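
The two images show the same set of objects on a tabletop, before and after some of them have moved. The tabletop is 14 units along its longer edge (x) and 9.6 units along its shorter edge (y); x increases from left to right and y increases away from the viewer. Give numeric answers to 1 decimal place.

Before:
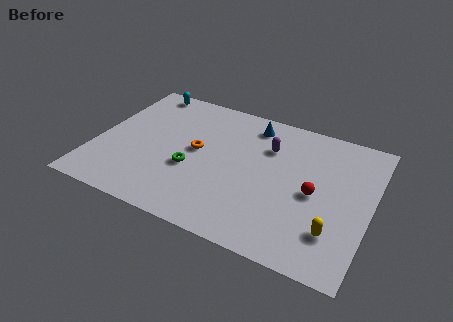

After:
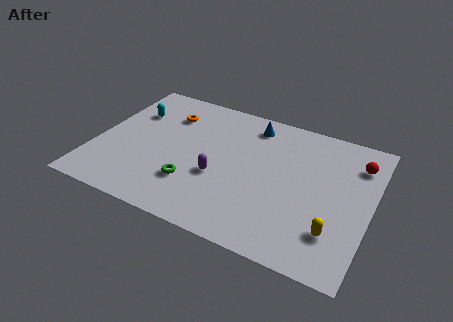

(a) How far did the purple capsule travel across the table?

3.8

The purple capsule moved from about (8.6, 6.8) to (6.4, 3.7), a distance of √(2.2² + 3.1²) ≈ 3.8.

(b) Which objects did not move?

the blue cone and the yellow capsule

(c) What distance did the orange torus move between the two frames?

2.8

From (5.1, 5.1) to (3.3, 7.2), the orange torus covered √(1.8² + 2.1²) ≈ 2.8 units.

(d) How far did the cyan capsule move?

2.0

The cyan capsule was near (1.8, 8.7) before and (1.5, 6.7) after, so it travelled √(0.3² + 2.0²) ≈ 2.0 units.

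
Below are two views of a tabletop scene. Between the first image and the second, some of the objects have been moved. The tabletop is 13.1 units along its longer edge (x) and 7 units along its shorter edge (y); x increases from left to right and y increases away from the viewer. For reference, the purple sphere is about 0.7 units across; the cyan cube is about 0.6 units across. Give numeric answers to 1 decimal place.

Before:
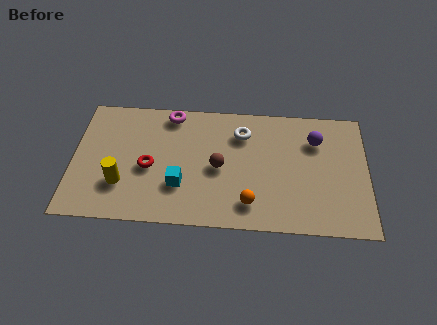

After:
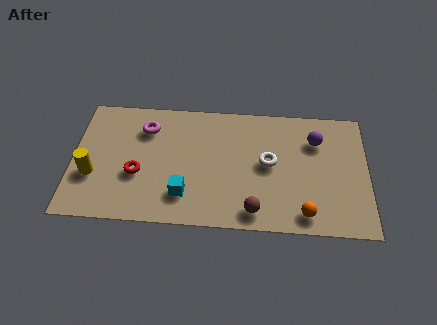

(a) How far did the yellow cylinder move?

1.4

The yellow cylinder moved from about (2.2, 2.1) to (0.9, 2.5), a distance of √(1.3² + 0.4²) ≈ 1.4.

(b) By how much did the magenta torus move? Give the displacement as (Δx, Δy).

(-1.1, -0.9)

The magenta torus started near (4.3, 6.2) and ended near (3.2, 5.3).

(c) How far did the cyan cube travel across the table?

0.5

The cyan cube was near (4.8, 2.2) before and (5.0, 1.7) after, so it travelled √(0.2² + 0.5²) ≈ 0.5 units.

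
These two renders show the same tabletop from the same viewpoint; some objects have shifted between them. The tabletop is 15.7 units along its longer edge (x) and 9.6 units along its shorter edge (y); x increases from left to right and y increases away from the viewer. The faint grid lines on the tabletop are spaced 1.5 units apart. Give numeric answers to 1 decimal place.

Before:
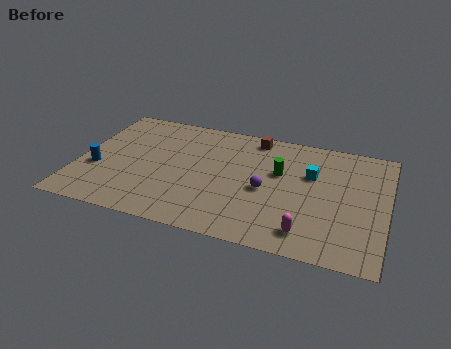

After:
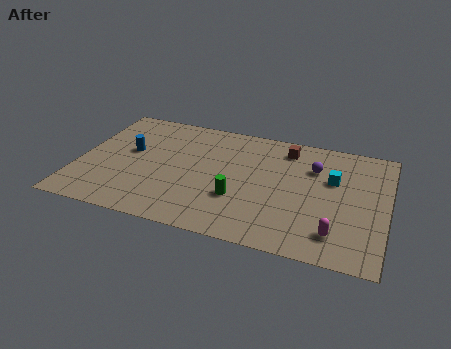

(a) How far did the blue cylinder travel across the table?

2.4

The blue cylinder was near (1.0, 3.6) before and (2.5, 5.5) after, so it travelled √(1.5² + 1.9²) ≈ 2.4 units.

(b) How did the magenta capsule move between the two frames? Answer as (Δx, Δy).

(1.4, 0.3)

From the two frames, the magenta capsule sits at roughly (11.9, 1.6) before and (13.3, 1.9) after.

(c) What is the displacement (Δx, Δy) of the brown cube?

(1.7, -0.5)

The brown cube started near (8.7, 8.5) and ended near (10.4, 8.0).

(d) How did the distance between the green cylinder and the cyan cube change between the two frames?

+3.8

Before: roughly 1.6 units apart; after: 5.4. That's 3.8 units further apart.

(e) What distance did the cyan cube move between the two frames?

1.1

The cyan cube was near (11.8, 6.2) before and (12.9, 6.1) after, so it travelled √(1.1² + 0.1²) ≈ 1.1 units.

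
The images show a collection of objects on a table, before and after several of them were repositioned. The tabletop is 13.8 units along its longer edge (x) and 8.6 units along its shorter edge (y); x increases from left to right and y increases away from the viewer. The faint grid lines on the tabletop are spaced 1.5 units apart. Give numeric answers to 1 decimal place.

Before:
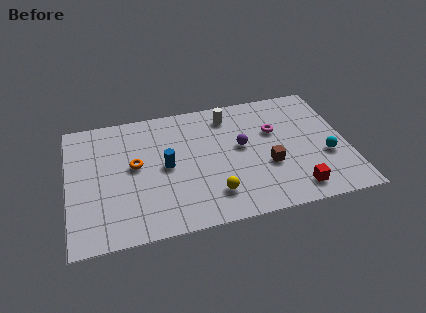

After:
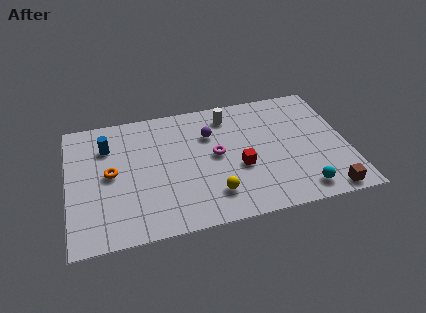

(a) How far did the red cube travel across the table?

3.3

The red cube was near (11.0, 1.3) before and (8.4, 3.4) after, so it travelled √(2.6² + 2.1²) ≈ 3.3 units.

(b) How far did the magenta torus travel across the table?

3.2

From (10.3, 5.5) to (7.3, 4.5), the magenta torus covered √(3.0² + 1.0²) ≈ 3.2 units.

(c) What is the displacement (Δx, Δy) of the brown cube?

(2.7, -2.4)

The brown cube was at about (9.8, 3.2) and moved to about (12.5, 0.8).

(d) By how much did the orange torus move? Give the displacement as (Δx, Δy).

(-1.2, -0.3)

The orange torus was at about (3.3, 4.7) and moved to about (2.1, 4.4).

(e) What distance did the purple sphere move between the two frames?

1.9

The purple sphere was near (8.6, 4.8) before and (7.1, 6.0) after, so it travelled √(1.5² + 1.2²) ≈ 1.9 units.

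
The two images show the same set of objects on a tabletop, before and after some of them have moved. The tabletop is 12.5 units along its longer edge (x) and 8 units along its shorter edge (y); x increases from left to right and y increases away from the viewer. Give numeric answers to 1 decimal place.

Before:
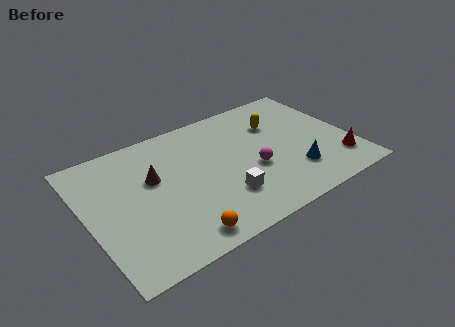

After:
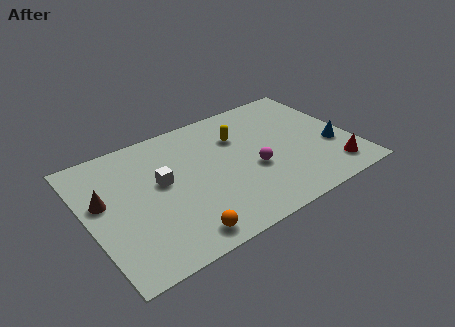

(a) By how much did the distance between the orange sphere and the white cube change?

+0.9

The distance was about 2.6 in the first image and 3.5 in the second, so they moved 0.9 units further apart.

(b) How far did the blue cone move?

2.2

The blue cone was near (9.5, 2.1) before and (11.5, 2.9) after, so it travelled √(2.0² + 0.8²) ≈ 2.2 units.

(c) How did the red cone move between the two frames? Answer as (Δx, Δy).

(-0.4, -0.4)

From the two frames, the red cone sits at roughly (11.6, 1.8) before and (11.2, 1.4) after.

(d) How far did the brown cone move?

2.4

The brown cone was near (3.2, 4.9) before and (0.8, 4.7) after, so it travelled √(2.4² + 0.2²) ≈ 2.4 units.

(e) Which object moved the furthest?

the white cube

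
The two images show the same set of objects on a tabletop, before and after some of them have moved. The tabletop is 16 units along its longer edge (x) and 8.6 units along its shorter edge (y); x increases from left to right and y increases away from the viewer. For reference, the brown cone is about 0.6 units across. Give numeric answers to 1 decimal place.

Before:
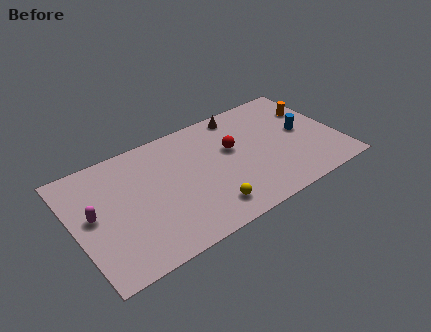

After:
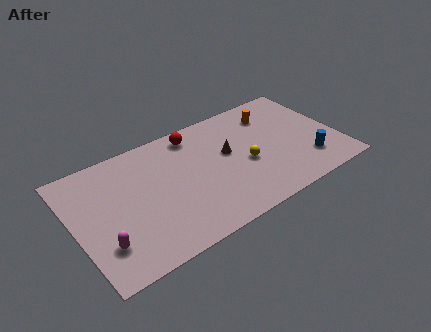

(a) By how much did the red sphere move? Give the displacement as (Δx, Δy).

(-2.0, 2.2)

The red sphere started near (9.7, 5.2) and ended near (7.7, 7.4).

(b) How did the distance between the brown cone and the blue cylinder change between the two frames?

+0.8

The distance was about 4.6 in the first image and 5.4 in the second, so they moved 0.8 units further apart.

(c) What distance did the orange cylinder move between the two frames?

2.5

The orange cylinder was near (14.9, 6.0) before and (12.5, 6.7) after, so it travelled √(2.4² + 0.7²) ≈ 2.5 units.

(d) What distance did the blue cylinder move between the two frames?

2.4

The blue cylinder moved from about (14.0, 4.5) to (13.9, 2.1), a distance of √(0.1² + 2.4²) ≈ 2.4.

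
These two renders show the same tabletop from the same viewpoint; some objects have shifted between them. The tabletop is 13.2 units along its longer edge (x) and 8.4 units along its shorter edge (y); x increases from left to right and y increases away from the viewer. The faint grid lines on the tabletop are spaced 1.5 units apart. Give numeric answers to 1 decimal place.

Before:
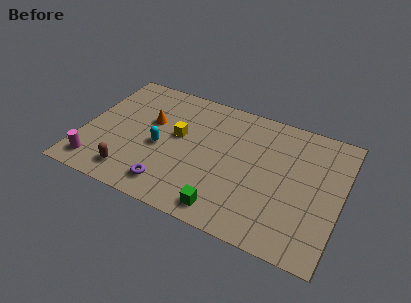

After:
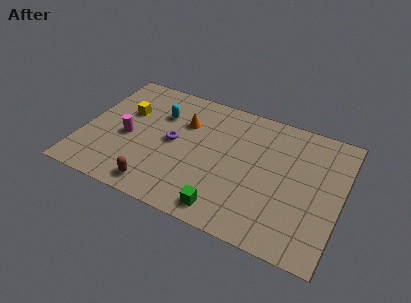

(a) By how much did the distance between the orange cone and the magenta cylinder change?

-1.1

Before: roughly 4.5 units apart; after: 3.4. That's 1.1 units closer together.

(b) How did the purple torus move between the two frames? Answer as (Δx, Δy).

(-0.2, 2.9)

From the two frames, the purple torus sits at roughly (4.8, 1.4) before and (4.6, 4.3) after.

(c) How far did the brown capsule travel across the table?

1.4

The brown capsule moved from about (2.8, 1.4) to (4.2, 1.1), a distance of √(1.4² + 0.3²) ≈ 1.4.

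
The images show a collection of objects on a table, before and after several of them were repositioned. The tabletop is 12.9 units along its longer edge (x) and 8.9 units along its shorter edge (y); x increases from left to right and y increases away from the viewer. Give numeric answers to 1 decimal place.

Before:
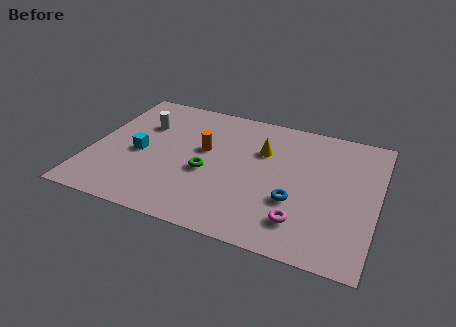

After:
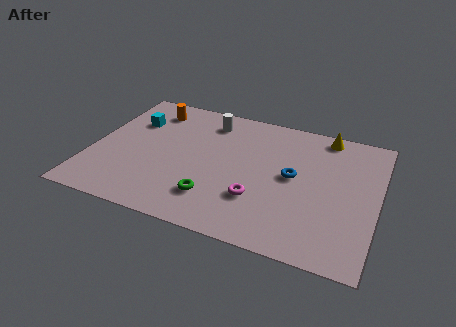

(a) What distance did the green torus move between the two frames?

1.7

From (5.3, 3.7) to (5.8, 2.1), the green torus covered √(0.5² + 1.6²) ≈ 1.7 units.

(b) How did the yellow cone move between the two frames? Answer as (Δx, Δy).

(2.7, 2.0)

From the two frames, the yellow cone sits at roughly (7.6, 6.0) before and (10.3, 8.0) after.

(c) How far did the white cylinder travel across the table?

3.1

The white cylinder moved from about (2.1, 6.1) to (5.0, 7.3), a distance of √(2.9² + 1.2²) ≈ 3.1.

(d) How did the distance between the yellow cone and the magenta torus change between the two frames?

+1.3

Before: roughly 4.6 units apart; after: 5.9. That's 1.3 units further apart.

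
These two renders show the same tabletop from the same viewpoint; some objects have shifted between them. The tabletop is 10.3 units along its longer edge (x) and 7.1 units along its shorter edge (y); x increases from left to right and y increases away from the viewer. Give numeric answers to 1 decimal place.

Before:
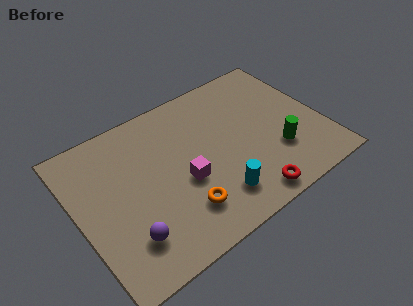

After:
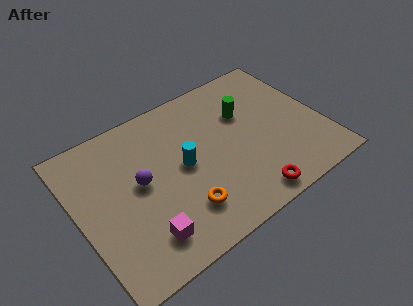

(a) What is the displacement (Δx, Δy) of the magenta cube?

(-2.0, -1.5)

From the two frames, the magenta cube sits at roughly (4.3, 2.9) before and (2.3, 1.4) after.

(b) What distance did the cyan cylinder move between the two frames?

2.3

The cyan cylinder was near (5.4, 1.5) before and (4.4, 3.6) after, so it travelled √(1.0² + 2.1²) ≈ 2.3 units.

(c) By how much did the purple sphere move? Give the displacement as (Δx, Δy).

(0.9, 2.1)

From the two frames, the purple sphere sits at roughly (1.7, 1.7) before and (2.6, 3.8) after.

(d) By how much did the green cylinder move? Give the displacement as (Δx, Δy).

(-0.9, 2.5)

From the two frames, the green cylinder sits at roughly (8.2, 2.2) before and (7.3, 4.7) after.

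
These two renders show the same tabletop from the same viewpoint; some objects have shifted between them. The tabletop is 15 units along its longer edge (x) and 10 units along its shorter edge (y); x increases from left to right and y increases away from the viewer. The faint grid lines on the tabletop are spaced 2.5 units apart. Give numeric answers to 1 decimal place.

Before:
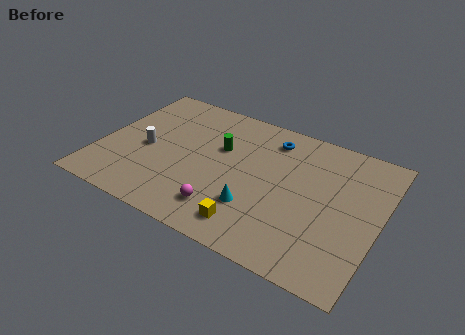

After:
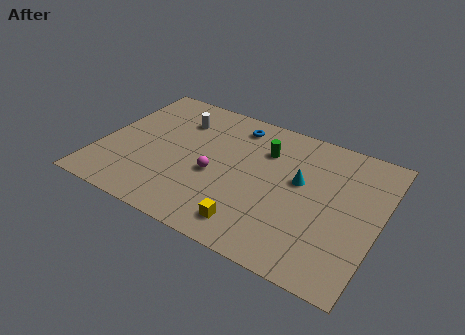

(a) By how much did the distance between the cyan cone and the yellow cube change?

+3.4

The distance was about 1.3 in the first image and 4.7 in the second, so they moved 3.4 units further apart.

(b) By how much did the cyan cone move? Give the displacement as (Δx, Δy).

(2.0, 2.9)

From the two frames, the cyan cone sits at roughly (8.7, 2.9) before and (10.7, 5.8) after.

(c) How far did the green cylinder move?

2.5

From (6.3, 6.3) to (8.6, 7.2), the green cylinder covered √(2.3² + 0.9²) ≈ 2.5 units.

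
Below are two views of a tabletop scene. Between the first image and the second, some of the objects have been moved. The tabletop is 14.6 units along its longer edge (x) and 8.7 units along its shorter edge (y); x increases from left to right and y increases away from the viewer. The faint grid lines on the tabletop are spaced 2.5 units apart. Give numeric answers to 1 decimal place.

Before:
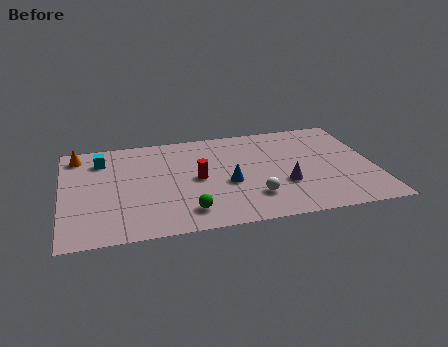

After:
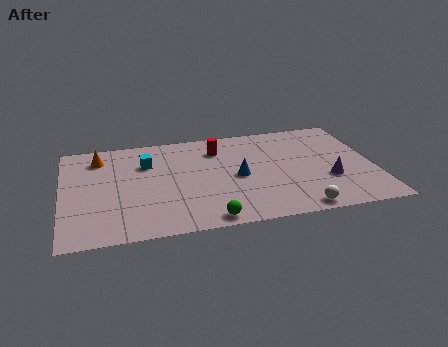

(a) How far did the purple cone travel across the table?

2.1

The purple cone moved from about (10.3, 3.0) to (12.4, 3.0), a distance of √(2.1² + 0.0²) ≈ 2.1.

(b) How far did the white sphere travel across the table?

2.4

From (8.8, 2.2) to (10.8, 0.8), the white sphere covered √(2.0² + 1.4²) ≈ 2.4 units.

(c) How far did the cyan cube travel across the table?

2.2

The cyan cube was near (1.9, 6.8) before and (4.0, 6.1) after, so it travelled √(2.1² + 0.7²) ≈ 2.2 units.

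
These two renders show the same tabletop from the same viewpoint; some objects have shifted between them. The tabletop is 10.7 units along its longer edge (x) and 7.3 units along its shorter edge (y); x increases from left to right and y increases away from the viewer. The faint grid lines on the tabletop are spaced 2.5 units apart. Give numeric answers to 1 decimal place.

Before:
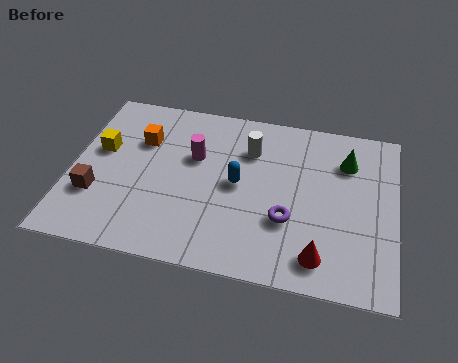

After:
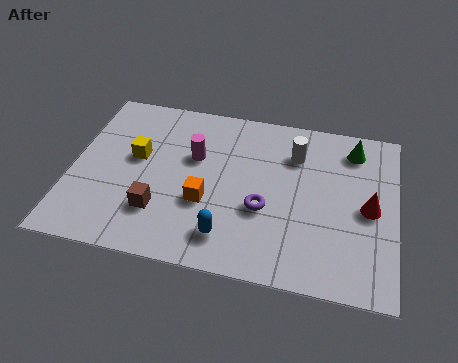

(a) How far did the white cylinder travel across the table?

1.5

The white cylinder was near (5.8, 5.3) before and (7.3, 5.4) after, so it travelled √(1.5² + 0.1²) ≈ 1.5 units.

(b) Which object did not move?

the magenta cylinder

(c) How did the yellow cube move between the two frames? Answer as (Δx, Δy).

(1.2, -0.1)

From the two frames, the yellow cube sits at roughly (0.9, 4.3) before and (2.1, 4.2) after.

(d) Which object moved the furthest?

the orange cube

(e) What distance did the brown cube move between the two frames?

2.1

The brown cube was near (0.9, 2.3) before and (3.0, 2.0) after, so it travelled √(2.1² + 0.3²) ≈ 2.1 units.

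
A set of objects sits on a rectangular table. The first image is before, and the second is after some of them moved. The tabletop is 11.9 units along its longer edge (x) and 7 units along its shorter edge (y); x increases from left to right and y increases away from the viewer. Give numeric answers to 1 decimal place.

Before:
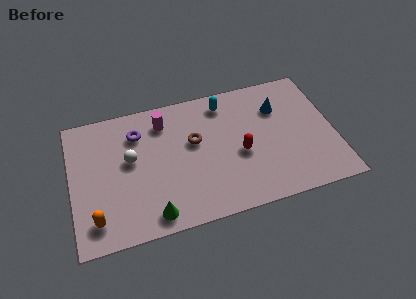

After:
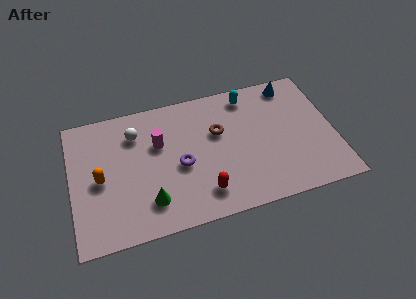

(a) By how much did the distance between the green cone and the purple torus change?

-2.3

Before: roughly 4.4 units apart; after: 2.1. That's 2.3 units closer together.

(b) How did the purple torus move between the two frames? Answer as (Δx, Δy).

(1.8, -2.2)

The purple torus was at about (3.1, 5.3) and moved to about (4.9, 3.1).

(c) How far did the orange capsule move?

2.0

The orange capsule was near (1.0, 1.3) before and (1.3, 3.3) after, so it travelled √(0.3² + 2.0²) ≈ 2.0 units.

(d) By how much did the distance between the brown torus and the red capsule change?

+0.8

Before: roughly 2.3 units apart; after: 3.1. That's 0.8 units further apart.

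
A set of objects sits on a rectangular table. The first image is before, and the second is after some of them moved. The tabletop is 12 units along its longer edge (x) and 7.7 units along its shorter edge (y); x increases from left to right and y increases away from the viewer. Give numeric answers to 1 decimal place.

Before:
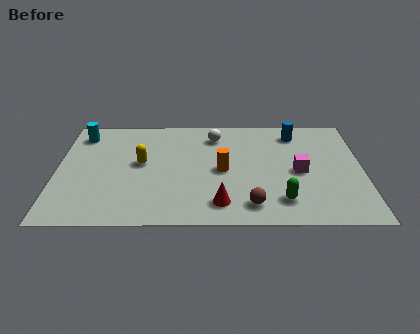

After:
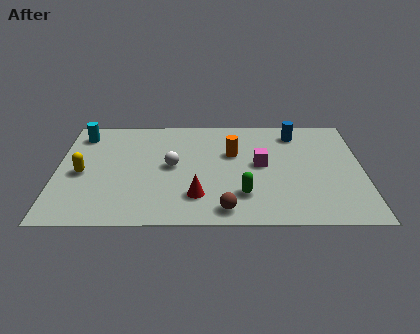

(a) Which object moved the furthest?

the white sphere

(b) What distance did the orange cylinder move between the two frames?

1.3

The orange cylinder moved from about (6.5, 3.7) to (6.9, 4.9), a distance of √(0.4² + 1.2²) ≈ 1.3.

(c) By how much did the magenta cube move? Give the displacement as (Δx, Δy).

(-1.5, 0.5)

The magenta cube was at about (9.5, 3.6) and moved to about (8.0, 4.1).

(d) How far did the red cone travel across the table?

1.0

From (6.4, 1.4) to (5.5, 1.9), the red cone covered √(0.9² + 0.5²) ≈ 1.0 units.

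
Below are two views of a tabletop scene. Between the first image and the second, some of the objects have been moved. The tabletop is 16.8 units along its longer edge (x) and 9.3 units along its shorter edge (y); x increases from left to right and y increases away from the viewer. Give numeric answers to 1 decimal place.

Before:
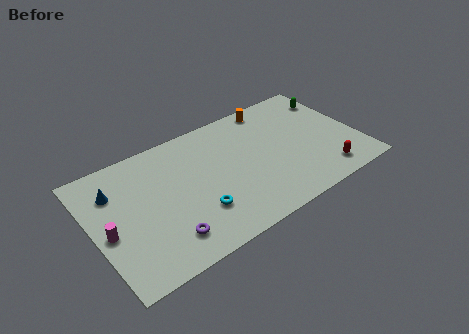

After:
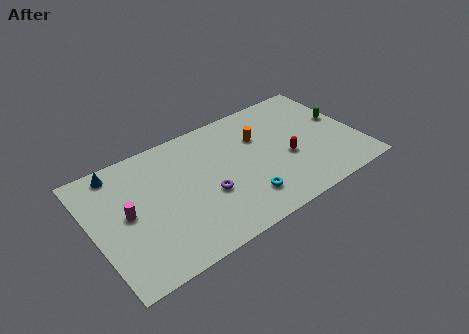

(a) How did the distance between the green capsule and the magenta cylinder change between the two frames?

-1.5

They were about 15.4 units apart before and 13.9 after — 1.5 units closer together.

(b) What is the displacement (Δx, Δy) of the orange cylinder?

(-1.2, -2.0)

The orange cylinder was at about (12.0, 8.3) and moved to about (10.8, 6.3).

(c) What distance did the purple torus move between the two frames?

3.4

The purple torus was near (4.1, 1.9) before and (7.0, 3.6) after, so it travelled √(2.9² + 1.7²) ≈ 3.4 units.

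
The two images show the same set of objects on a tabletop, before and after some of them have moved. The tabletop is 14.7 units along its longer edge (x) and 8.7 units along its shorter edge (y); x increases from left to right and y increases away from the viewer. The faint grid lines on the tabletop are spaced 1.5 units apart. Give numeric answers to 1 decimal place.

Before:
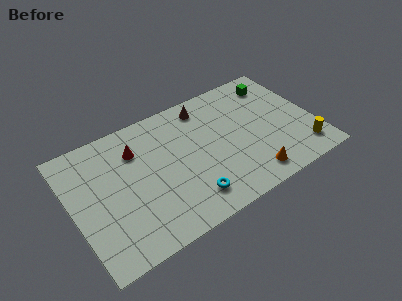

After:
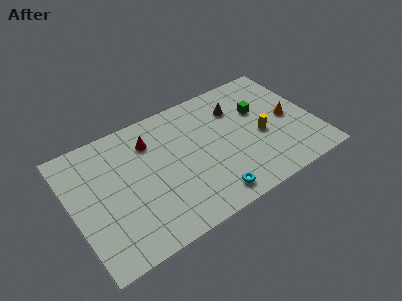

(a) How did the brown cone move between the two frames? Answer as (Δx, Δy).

(1.8, -1.0)

The brown cone was at about (8.5, 7.4) and moved to about (10.3, 6.4).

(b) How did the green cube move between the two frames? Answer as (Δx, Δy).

(-1.3, -1.5)

The green cube started near (12.9, 7.1) and ended near (11.6, 5.6).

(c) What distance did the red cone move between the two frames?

0.9

The red cone moved from about (4.1, 6.4) to (5.0, 6.6), a distance of √(0.9² + 0.2²) ≈ 0.9.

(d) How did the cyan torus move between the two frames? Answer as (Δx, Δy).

(1.2, -0.5)

From the two frames, the cyan torus sits at roughly (6.6, 1.7) before and (7.8, 1.2) after.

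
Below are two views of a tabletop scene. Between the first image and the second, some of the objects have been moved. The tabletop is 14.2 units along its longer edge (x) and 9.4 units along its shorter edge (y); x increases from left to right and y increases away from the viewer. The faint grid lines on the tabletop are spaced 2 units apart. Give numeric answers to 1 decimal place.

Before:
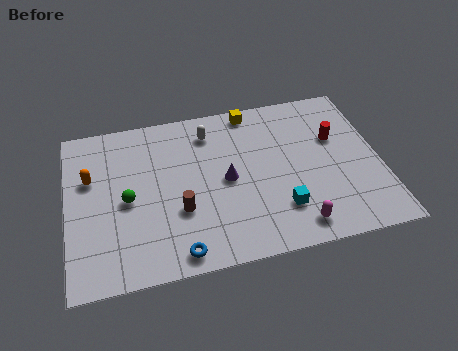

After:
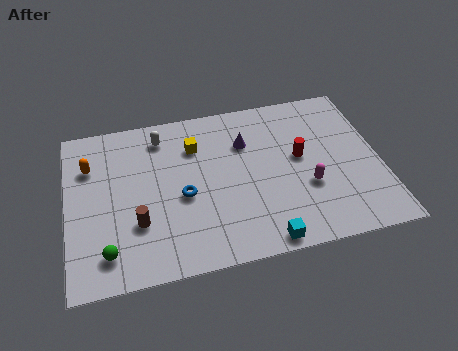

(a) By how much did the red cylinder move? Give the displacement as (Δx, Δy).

(-1.7, -0.8)

The red cylinder started near (12.3, 6.0) and ended near (10.6, 5.2).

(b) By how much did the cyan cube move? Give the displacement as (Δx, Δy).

(-0.9, -1.6)

From the two frames, the cyan cube sits at roughly (9.5, 2.4) before and (8.6, 0.8) after.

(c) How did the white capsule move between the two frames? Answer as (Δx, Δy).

(-2.2, 0.2)

The white capsule started near (6.6, 7.6) and ended near (4.4, 7.8).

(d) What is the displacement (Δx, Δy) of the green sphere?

(-1.0, -2.7)

From the two frames, the green sphere sits at roughly (2.7, 4.4) before and (1.7, 1.7) after.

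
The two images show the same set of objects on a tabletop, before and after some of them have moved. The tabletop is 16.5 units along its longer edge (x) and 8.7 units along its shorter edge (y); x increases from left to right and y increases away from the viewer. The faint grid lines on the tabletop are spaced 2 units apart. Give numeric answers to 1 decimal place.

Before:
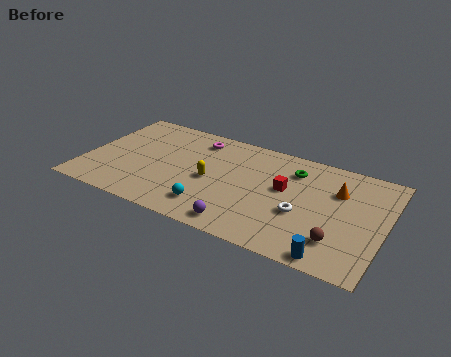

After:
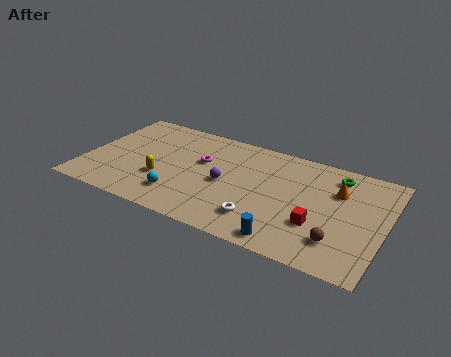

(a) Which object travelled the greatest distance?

the purple sphere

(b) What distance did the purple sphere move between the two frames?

3.3

The purple sphere was near (9.1, 1.1) before and (7.8, 4.1) after, so it travelled √(1.3² + 3.0²) ≈ 3.3 units.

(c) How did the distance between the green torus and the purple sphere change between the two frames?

+0.6

They were about 6.0 units apart before and 6.6 after — 0.6 units further apart.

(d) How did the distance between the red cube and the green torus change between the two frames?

+2.6

Before: roughly 1.7 units apart; after: 4.3. That's 2.6 units further apart.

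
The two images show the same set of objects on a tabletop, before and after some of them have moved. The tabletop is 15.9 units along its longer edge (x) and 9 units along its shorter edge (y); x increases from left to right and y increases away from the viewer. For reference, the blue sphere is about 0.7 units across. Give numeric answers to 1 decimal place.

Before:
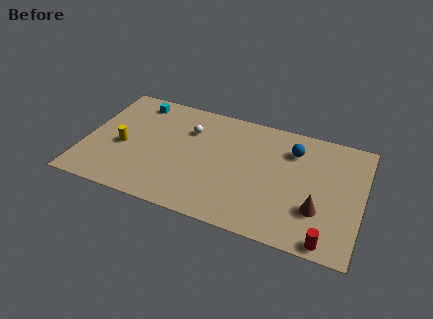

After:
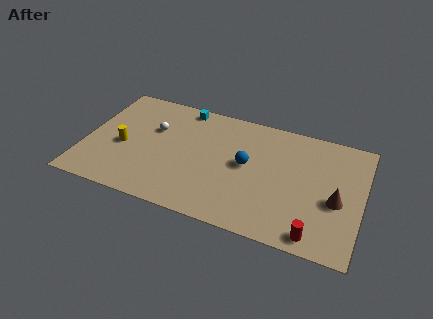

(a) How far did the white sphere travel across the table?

2.1

The white sphere moved from about (5.8, 6.4) to (3.8, 5.8), a distance of √(2.0² + 0.6²) ≈ 2.1.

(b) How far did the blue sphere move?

3.2

The blue sphere moved from about (11.8, 6.8) to (9.3, 4.8), a distance of √(2.5² + 2.0²) ≈ 3.2.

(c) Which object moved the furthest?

the blue sphere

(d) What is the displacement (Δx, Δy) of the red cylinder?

(-0.7, 0.2)

From the two frames, the red cylinder sits at roughly (14.2, 0.8) before and (13.5, 1.0) after.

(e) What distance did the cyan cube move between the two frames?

2.7

The cyan cube moved from about (2.6, 7.7) to (5.3, 8.1), a distance of √(2.7² + 0.4²) ≈ 2.7.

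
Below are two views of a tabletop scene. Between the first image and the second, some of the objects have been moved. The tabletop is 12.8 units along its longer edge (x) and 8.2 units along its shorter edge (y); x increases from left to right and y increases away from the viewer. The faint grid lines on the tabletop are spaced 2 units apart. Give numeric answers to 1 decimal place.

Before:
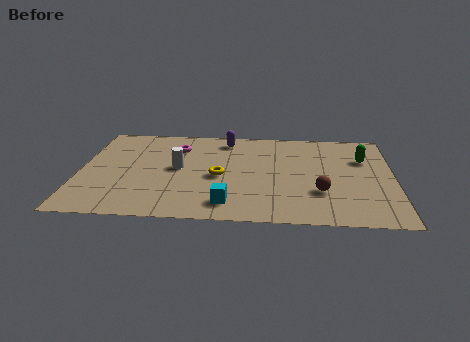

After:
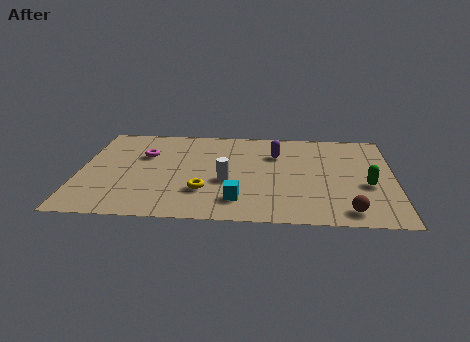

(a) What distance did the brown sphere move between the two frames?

1.9

From (9.8, 2.6) to (10.9, 1.1), the brown sphere covered √(1.1² + 1.5²) ≈ 1.9 units.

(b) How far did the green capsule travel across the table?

2.3

The green capsule was near (11.6, 5.6) before and (11.7, 3.3) after, so it travelled √(0.1² + 2.3²) ≈ 2.3 units.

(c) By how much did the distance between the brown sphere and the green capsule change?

-1.2

Before: roughly 3.5 units apart; after: 2.3. That's 1.2 units closer together.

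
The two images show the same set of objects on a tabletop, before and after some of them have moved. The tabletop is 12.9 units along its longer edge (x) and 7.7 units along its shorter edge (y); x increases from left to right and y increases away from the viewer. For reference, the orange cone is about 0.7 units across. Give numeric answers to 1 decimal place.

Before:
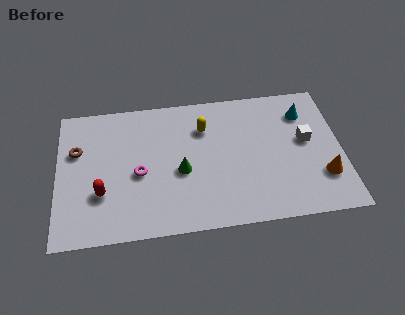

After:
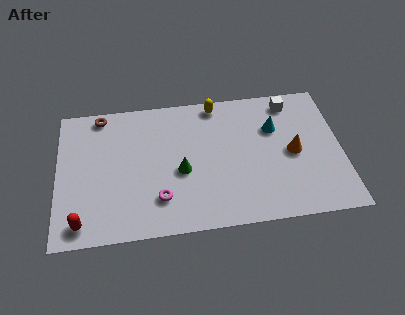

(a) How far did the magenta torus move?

1.7

The magenta torus moved from about (3.7, 3.4) to (4.6, 1.9), a distance of √(0.9² + 1.5²) ≈ 1.7.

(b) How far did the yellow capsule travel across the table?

1.4

The yellow capsule moved from about (6.7, 5.6) to (7.3, 6.9), a distance of √(0.6² + 1.3²) ≈ 1.4.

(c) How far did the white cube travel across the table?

2.4

From (11.3, 4.3) to (10.7, 6.6), the white cube covered √(0.6² + 2.3²) ≈ 2.4 units.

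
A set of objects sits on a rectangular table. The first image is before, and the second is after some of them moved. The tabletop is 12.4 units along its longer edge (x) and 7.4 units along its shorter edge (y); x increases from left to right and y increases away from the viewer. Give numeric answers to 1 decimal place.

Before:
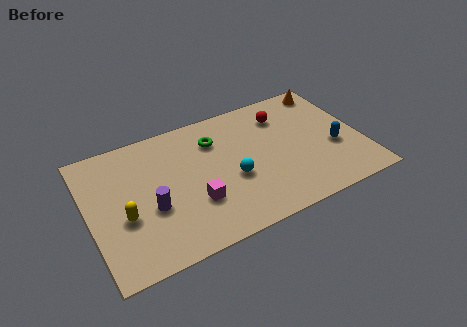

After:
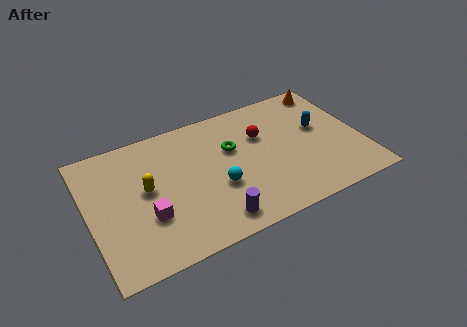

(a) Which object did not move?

the orange cone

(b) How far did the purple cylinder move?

3.2

From (2.7, 2.9) to (5.3, 1.1), the purple cylinder covered √(2.6² + 1.8²) ≈ 3.2 units.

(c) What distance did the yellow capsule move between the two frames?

1.6

The yellow capsule was near (1.5, 2.9) before and (2.6, 4.0) after, so it travelled √(1.1² + 1.1²) ≈ 1.6 units.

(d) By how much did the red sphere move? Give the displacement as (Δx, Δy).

(-1.1, -0.8)

The red sphere was at about (9.1, 5.7) and moved to about (8.0, 4.9).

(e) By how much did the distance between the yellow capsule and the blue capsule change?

-1.6

The distance was about 9.6 in the first image and 8.0 in the second, so they moved 1.6 units closer together.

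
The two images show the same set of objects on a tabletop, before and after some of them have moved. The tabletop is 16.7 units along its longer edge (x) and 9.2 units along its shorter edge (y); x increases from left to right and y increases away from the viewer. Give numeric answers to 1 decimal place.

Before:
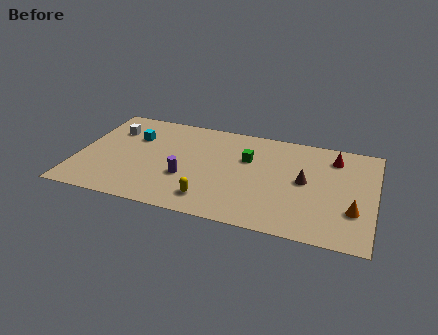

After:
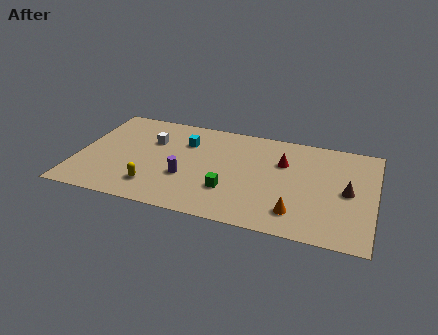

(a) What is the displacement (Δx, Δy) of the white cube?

(2.3, -0.5)

From the two frames, the white cube sits at roughly (1.7, 6.7) before and (4.0, 6.2) after.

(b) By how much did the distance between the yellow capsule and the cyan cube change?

-1.8

They were about 6.6 units apart before and 4.8 after — 1.8 units closer together.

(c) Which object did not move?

the purple cylinder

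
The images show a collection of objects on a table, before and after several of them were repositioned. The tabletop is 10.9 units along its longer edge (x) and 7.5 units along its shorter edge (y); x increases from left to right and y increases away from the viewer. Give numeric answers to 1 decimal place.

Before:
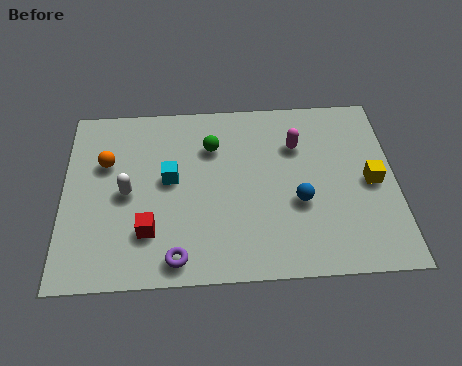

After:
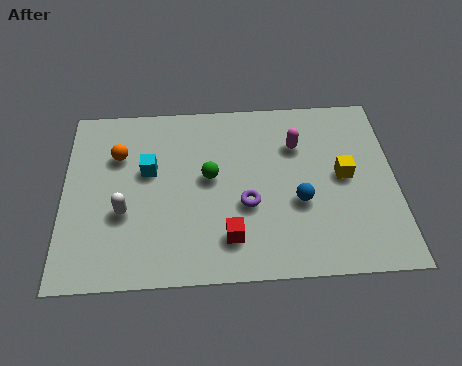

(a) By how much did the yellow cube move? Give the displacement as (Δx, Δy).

(-0.9, 0.3)

From the two frames, the yellow cube sits at roughly (10.1, 3.6) before and (9.2, 3.9) after.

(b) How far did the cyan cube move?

0.8

The cyan cube was near (3.5, 4.1) before and (2.8, 4.5) after, so it travelled √(0.7² + 0.4²) ≈ 0.8 units.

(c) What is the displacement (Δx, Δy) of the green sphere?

(-0.1, -1.3)

From the two frames, the green sphere sits at roughly (4.9, 5.4) before and (4.8, 4.1) after.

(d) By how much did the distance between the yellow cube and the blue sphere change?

-0.7

They were about 2.5 units apart before and 1.8 after — 0.7 units closer together.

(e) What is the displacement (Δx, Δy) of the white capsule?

(-0.1, -0.8)

The white capsule started near (2.1, 3.6) and ended near (2.0, 2.8).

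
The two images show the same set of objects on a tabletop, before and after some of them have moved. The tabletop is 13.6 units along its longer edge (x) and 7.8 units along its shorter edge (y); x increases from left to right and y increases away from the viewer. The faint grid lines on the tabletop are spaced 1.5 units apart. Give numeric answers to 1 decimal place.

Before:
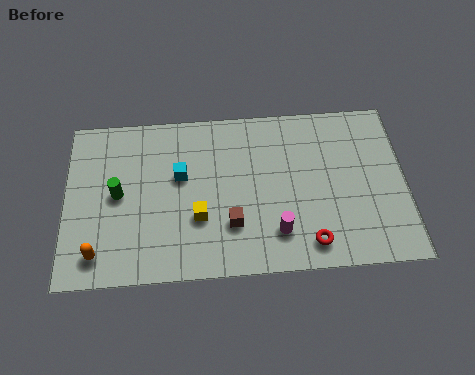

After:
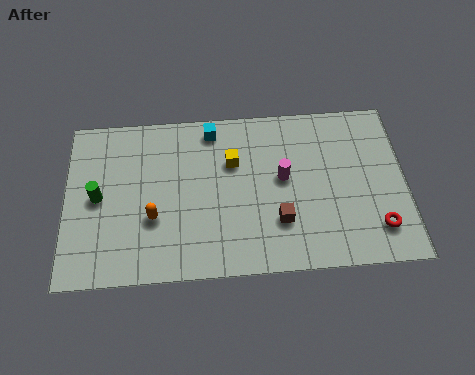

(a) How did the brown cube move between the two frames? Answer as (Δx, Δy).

(1.9, 0.0)

From the two frames, the brown cube sits at roughly (6.6, 2.3) before and (8.5, 2.3) after.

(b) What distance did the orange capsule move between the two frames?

2.7

The orange capsule moved from about (1.3, 1.3) to (3.5, 2.8), a distance of √(2.2² + 1.5²) ≈ 2.7.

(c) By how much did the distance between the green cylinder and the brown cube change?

+2.6

They were about 4.8 units apart before and 7.4 after — 2.6 units further apart.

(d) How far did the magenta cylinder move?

2.5

From (8.4, 1.8) to (8.7, 4.3), the magenta cylinder covered √(0.3² + 2.5²) ≈ 2.5 units.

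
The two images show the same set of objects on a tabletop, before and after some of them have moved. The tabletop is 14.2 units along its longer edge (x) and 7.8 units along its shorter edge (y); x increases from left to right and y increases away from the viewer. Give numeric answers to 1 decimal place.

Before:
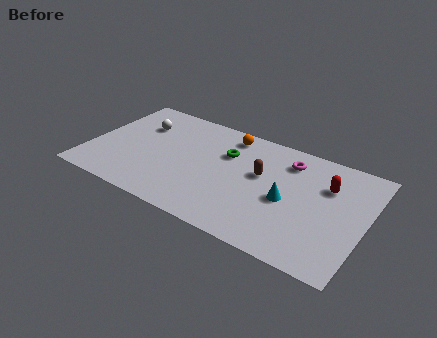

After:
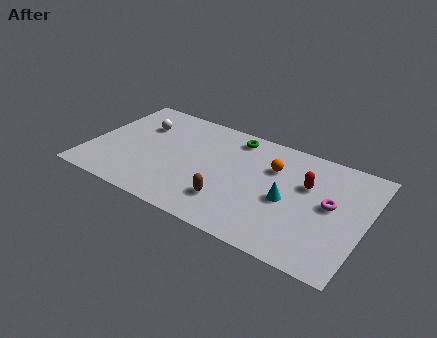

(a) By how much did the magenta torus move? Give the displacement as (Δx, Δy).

(2.4, -2.0)

The magenta torus started near (10.0, 6.2) and ended near (12.4, 4.2).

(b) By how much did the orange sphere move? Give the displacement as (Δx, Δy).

(2.5, -1.3)

The orange sphere started near (6.8, 6.7) and ended near (9.3, 5.4).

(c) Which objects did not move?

the white sphere and the cyan cone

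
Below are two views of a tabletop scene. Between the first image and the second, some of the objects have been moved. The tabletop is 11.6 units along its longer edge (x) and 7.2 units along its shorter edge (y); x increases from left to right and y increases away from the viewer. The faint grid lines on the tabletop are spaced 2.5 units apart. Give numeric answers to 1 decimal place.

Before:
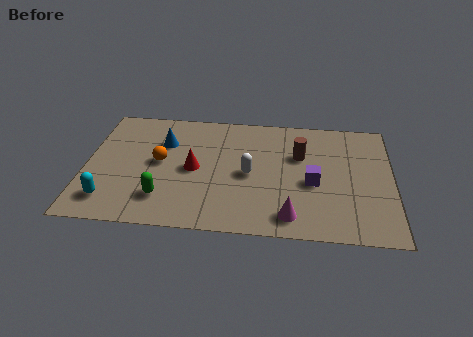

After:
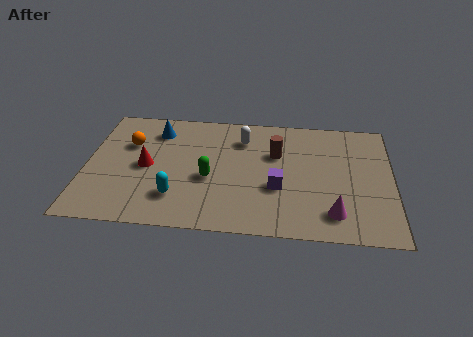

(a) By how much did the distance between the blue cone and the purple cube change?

-0.4

Before: roughly 6.0 units apart; after: 5.6. That's 0.4 units closer together.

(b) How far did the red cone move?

1.8

The red cone moved from about (4.1, 3.5) to (2.3, 3.5), a distance of √(1.8² + 0.0²) ≈ 1.8.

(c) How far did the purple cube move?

1.4

The purple cube was near (8.6, 3.1) before and (7.3, 2.7) after, so it travelled √(1.3² + 0.4²) ≈ 1.4 units.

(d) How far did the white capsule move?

2.1

The white capsule was near (6.2, 3.4) before and (5.9, 5.5) after, so it travelled √(0.3² + 2.1²) ≈ 2.1 units.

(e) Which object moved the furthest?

the cyan capsule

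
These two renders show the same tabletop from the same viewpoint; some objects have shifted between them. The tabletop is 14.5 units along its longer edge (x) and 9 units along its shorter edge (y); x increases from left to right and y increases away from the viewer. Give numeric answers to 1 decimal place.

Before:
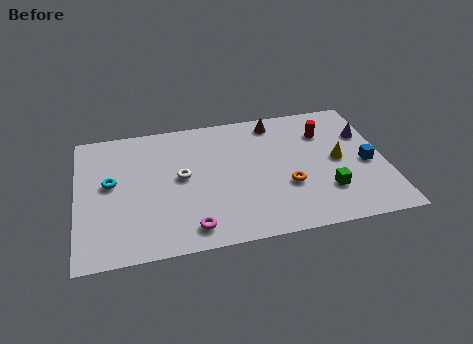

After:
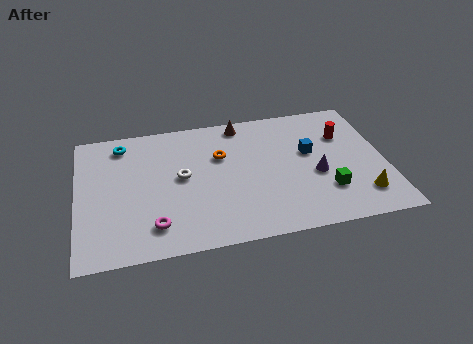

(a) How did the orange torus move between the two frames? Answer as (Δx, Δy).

(-3.0, 2.7)

The orange torus started near (9.8, 3.2) and ended near (6.8, 5.9).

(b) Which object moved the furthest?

the orange torus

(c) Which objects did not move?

the white torus and the green cube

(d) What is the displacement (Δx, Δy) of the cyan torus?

(0.6, 2.6)

The cyan torus started near (1.6, 5.0) and ended near (2.2, 7.6).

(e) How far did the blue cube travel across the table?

2.9

The blue cube moved from about (13.6, 4.0) to (11.0, 5.3), a distance of √(2.6² + 1.3²) ≈ 2.9.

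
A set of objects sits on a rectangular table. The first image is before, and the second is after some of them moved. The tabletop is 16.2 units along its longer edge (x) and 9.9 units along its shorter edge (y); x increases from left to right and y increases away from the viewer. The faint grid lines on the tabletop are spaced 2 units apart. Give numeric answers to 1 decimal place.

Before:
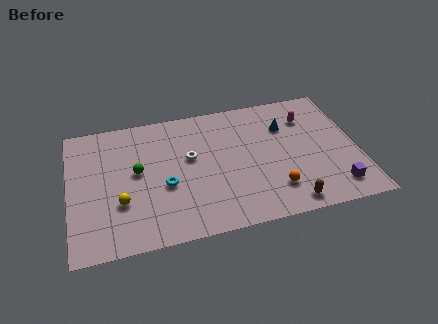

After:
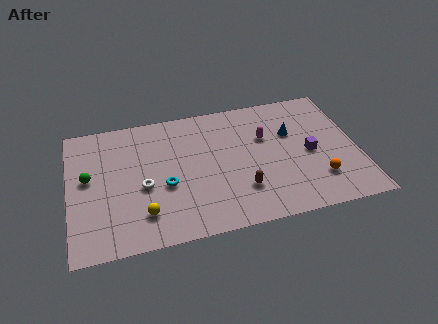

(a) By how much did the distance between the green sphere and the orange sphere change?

+4.9

Before: roughly 8.1 units apart; after: 13.0. That's 4.9 units further apart.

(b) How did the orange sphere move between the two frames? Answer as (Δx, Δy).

(2.5, 0.2)

The orange sphere was at about (11.3, 2.3) and moved to about (13.8, 2.5).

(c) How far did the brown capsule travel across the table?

3.0

From (12.0, 1.1) to (9.5, 2.7), the brown capsule covered √(2.5² + 1.6²) ≈ 3.0 units.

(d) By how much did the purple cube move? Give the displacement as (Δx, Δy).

(-1.2, 2.9)

From the two frames, the purple cube sits at roughly (14.7, 1.7) before and (13.5, 4.6) after.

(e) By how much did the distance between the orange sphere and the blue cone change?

-0.7

They were about 4.8 units apart before and 4.1 after — 0.7 units closer together.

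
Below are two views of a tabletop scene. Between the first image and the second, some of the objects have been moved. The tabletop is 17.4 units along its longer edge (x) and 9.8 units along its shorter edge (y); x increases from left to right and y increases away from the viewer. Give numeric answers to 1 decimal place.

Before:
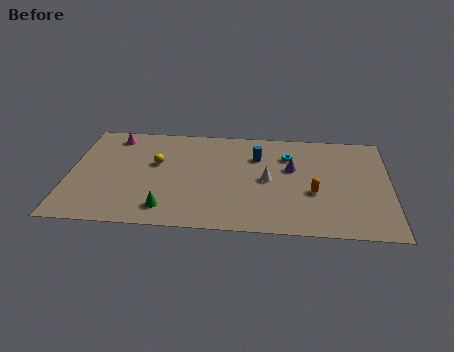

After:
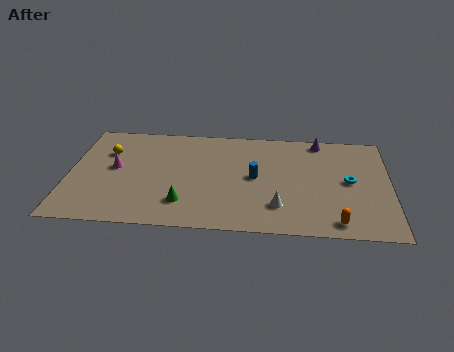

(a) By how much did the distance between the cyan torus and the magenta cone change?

+3.0

Before: roughly 9.7 units apart; after: 12.7. That's 3.0 units further apart.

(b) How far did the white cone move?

2.5

The white cone was near (10.8, 4.8) before and (11.4, 2.4) after, so it travelled √(0.6² + 2.4²) ≈ 2.5 units.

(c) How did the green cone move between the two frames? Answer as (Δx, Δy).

(0.9, 0.6)

The green cone started near (5.4, 1.7) and ended near (6.3, 2.3).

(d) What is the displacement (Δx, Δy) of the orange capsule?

(1.2, -2.6)

From the two frames, the orange capsule sits at roughly (13.3, 3.8) before and (14.5, 1.2) after.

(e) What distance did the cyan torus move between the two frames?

4.0

From (11.9, 7.2) to (15.2, 5.0), the cyan torus covered √(3.3² + 2.2²) ≈ 4.0 units.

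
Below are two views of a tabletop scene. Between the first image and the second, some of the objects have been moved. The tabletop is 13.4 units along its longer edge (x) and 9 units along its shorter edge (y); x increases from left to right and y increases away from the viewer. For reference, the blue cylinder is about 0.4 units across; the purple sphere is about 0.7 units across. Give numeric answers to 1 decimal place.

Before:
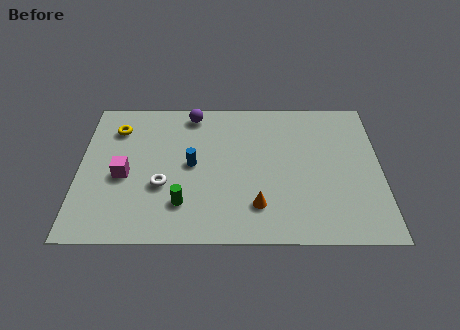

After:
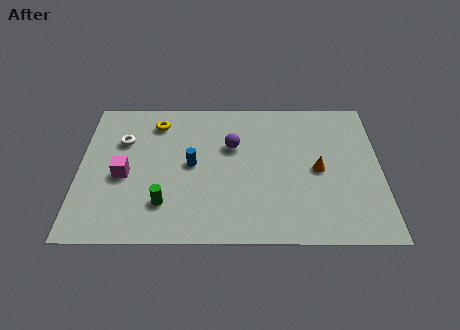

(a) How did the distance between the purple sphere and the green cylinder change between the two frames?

-1.0

The distance was about 5.7 in the first image and 4.7 in the second, so they moved 1.0 units closer together.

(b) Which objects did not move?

the magenta cube and the blue cylinder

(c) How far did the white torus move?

3.3

The white torus moved from about (3.7, 3.3) to (1.9, 6.1), a distance of √(1.8² + 2.8²) ≈ 3.3.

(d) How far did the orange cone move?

3.5

The orange cone was near (7.9, 2.1) before and (10.6, 4.3) after, so it travelled √(2.7² + 2.2²) ≈ 3.5 units.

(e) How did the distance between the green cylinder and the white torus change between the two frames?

+2.9

They were about 1.4 units apart before and 4.3 after — 2.9 units further apart.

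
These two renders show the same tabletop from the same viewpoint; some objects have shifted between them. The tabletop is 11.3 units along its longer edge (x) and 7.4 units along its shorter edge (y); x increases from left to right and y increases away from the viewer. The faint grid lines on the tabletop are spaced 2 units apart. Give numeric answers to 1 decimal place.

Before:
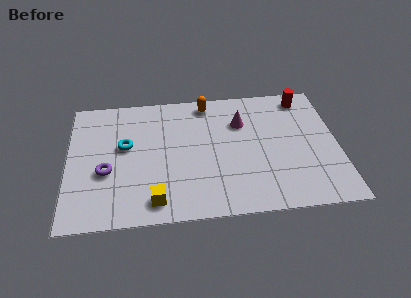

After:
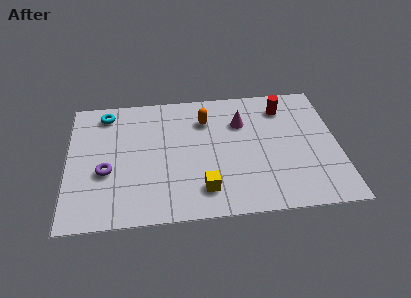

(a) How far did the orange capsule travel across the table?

1.0

The orange capsule moved from about (5.9, 6.5) to (5.8, 5.5), a distance of √(0.1² + 1.0²) ≈ 1.0.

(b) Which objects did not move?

the purple torus and the magenta cone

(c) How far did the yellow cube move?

2.0

The yellow cube was near (3.6, 1.1) before and (5.6, 1.5) after, so it travelled √(2.0² + 0.4²) ≈ 2.0 units.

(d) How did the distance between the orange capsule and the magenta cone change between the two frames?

-0.4

They were about 1.9 units apart before and 1.5 after — 0.4 units closer together.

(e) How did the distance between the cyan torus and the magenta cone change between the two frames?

+0.8

Before: roughly 5.0 units apart; after: 5.8. That's 0.8 units further apart.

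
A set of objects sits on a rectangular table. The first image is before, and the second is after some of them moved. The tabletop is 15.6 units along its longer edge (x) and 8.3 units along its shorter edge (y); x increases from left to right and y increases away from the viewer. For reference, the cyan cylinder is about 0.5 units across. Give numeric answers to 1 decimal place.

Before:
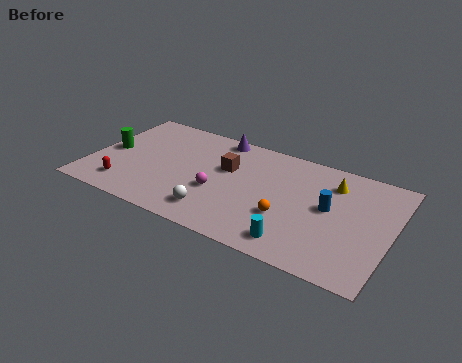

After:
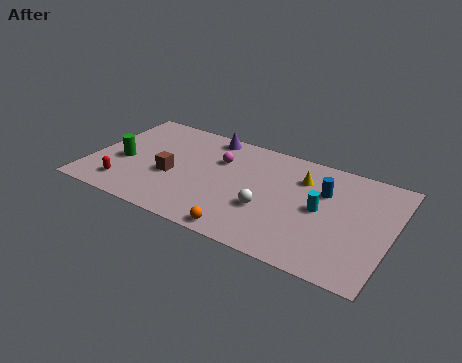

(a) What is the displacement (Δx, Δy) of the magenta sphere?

(-0.3, 2.5)

From the two frames, the magenta sphere sits at roughly (6.8, 3.2) before and (6.5, 5.7) after.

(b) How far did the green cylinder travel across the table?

1.0

The green cylinder was near (0.9, 4.1) before and (1.7, 3.5) after, so it travelled √(0.8² + 0.6²) ≈ 1.0 units.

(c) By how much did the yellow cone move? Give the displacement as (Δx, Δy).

(-1.6, -0.3)

The yellow cone started near (12.4, 6.4) and ended near (10.8, 6.1).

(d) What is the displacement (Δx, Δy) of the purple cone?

(-0.5, -0.1)

From the two frames, the purple cone sits at roughly (6.2, 7.5) before and (5.7, 7.4) after.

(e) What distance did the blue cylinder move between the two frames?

1.2

The blue cylinder moved from about (12.4, 4.5) to (12.0, 5.6), a distance of √(0.4² + 1.1²) ≈ 1.2.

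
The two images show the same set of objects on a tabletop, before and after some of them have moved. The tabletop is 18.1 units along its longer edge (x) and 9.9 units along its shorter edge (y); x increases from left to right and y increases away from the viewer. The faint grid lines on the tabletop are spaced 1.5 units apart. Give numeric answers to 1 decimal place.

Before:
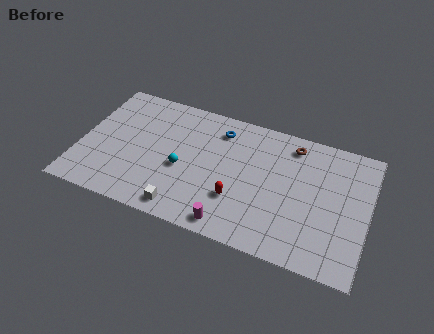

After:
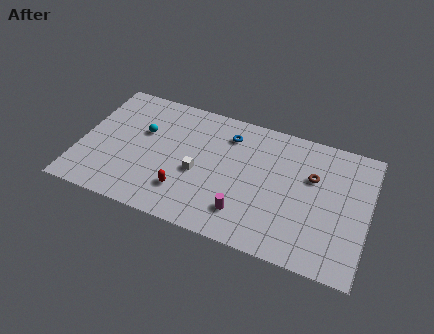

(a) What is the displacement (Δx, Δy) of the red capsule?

(-3.3, -0.6)

The red capsule started near (10.1, 3.1) and ended near (6.8, 2.5).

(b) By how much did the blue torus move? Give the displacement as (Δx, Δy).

(0.6, -0.2)

From the two frames, the blue torus sits at roughly (8.5, 8.0) before and (9.1, 7.8) after.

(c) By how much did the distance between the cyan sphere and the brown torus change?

+2.9

Before: roughly 7.8 units apart; after: 10.7. That's 2.9 units further apart.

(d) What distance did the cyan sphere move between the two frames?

3.4

The cyan sphere moved from about (6.5, 4.2) to (3.8, 6.2), a distance of √(2.7² + 2.0²) ≈ 3.4.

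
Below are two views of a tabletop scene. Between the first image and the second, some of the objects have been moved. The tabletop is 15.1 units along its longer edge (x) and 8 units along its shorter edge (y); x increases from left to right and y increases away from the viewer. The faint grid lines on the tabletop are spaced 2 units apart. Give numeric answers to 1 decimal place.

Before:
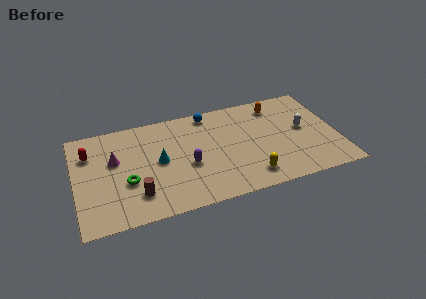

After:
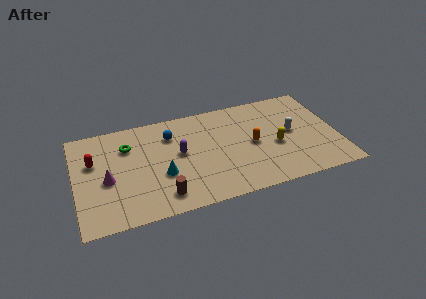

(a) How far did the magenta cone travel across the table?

1.5

From (2.3, 4.9) to (1.8, 3.5), the magenta cone covered √(0.5² + 1.4²) ≈ 1.5 units.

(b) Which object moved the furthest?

the orange capsule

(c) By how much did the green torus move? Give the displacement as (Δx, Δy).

(0.2, 2.8)

From the two frames, the green torus sits at roughly (2.9, 3.0) before and (3.1, 5.8) after.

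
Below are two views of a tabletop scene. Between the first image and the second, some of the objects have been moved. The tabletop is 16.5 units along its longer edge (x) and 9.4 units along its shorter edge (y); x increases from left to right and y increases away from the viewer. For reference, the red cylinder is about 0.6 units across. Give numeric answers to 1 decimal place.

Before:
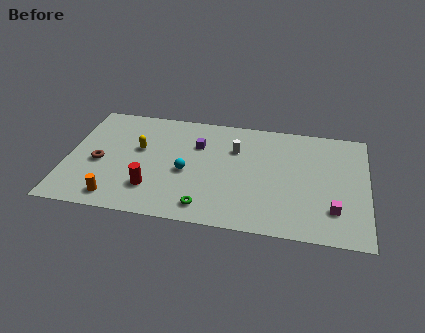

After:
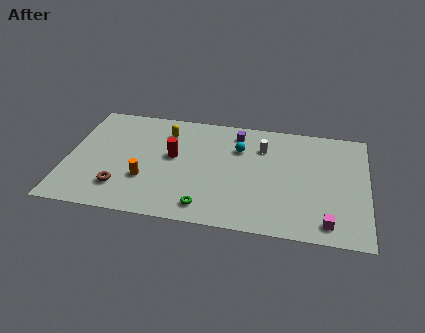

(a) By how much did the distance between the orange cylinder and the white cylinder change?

-0.8

The distance was about 8.2 in the first image and 7.4 in the second, so they moved 0.8 units closer together.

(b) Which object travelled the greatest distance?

the cyan sphere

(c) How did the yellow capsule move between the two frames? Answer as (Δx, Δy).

(1.4, 1.7)

The yellow capsule started near (3.9, 5.6) and ended near (5.3, 7.3).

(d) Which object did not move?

the green torus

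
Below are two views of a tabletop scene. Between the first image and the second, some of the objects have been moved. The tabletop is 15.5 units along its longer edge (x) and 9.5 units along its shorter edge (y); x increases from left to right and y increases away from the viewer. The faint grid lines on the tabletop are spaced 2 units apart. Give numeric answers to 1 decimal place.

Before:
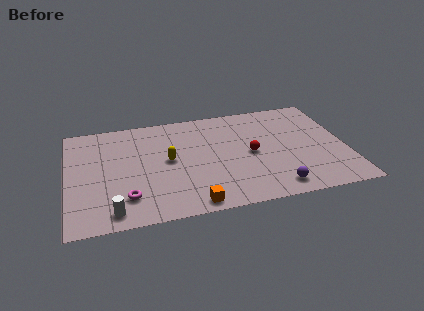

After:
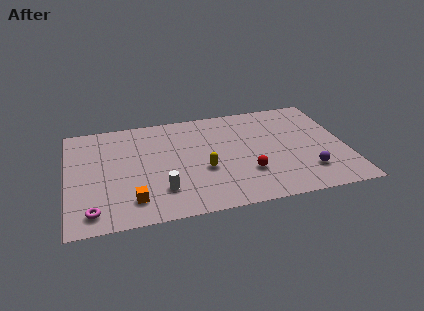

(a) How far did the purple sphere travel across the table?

2.1

The purple sphere moved from about (11.3, 1.3) to (13.2, 2.3), a distance of √(1.9² + 1.0²) ≈ 2.1.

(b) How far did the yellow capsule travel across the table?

2.3

The yellow capsule moved from about (5.6, 5.0) to (7.5, 3.7), a distance of √(1.9² + 1.3²) ≈ 2.3.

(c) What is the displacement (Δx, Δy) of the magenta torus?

(-1.9, -0.8)

From the two frames, the magenta torus sits at roughly (3.2, 2.2) before and (1.3, 1.4) after.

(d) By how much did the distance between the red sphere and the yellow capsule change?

-2.1

They were about 4.6 units apart before and 2.5 after — 2.1 units closer together.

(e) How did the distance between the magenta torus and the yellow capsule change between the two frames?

+2.9

The distance was about 3.7 in the first image and 6.6 in the second, so they moved 2.9 units further apart.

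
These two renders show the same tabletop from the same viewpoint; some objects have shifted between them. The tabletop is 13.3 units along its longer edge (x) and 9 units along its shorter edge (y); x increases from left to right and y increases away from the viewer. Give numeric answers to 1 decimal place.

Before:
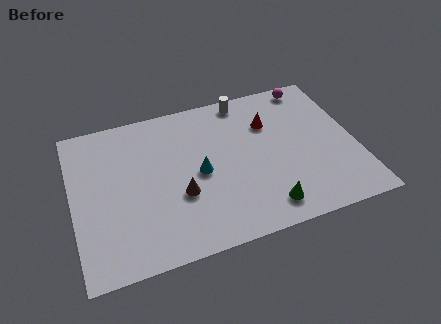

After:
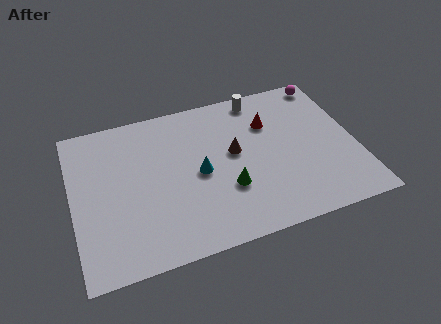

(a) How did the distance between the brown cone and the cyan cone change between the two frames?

+0.4

They were about 1.4 units apart before and 1.8 after — 0.4 units further apart.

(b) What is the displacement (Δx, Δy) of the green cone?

(-1.6, 1.6)

The green cone was at about (8.7, 1.4) and moved to about (7.1, 3.0).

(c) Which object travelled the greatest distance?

the brown cone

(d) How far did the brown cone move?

3.2

From (4.9, 3.3) to (7.6, 5.0), the brown cone covered √(2.7² + 1.7²) ≈ 3.2 units.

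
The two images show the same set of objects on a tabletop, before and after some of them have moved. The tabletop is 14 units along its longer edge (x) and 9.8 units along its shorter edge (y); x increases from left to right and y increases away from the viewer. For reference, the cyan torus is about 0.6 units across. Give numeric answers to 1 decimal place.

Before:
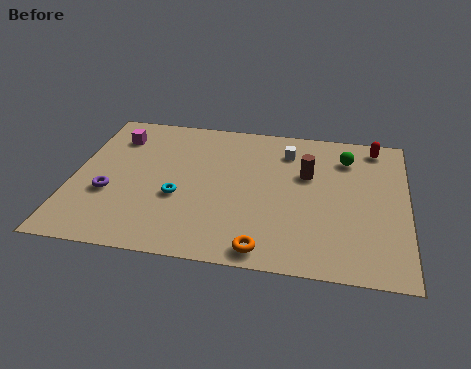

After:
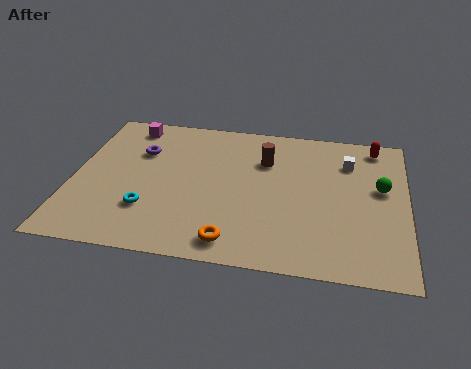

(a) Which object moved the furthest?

the purple torus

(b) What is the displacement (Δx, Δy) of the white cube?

(2.6, -0.4)

The white cube started near (8.9, 7.7) and ended near (11.5, 7.3).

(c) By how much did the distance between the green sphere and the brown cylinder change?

+2.9

The distance was about 2.1 in the first image and 5.0 in the second, so they moved 2.9 units further apart.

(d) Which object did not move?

the red capsule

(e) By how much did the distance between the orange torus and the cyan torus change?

-0.7

They were about 4.6 units apart before and 3.9 after — 0.7 units closer together.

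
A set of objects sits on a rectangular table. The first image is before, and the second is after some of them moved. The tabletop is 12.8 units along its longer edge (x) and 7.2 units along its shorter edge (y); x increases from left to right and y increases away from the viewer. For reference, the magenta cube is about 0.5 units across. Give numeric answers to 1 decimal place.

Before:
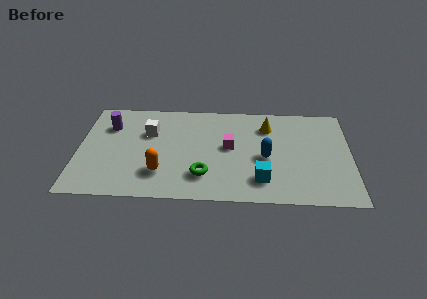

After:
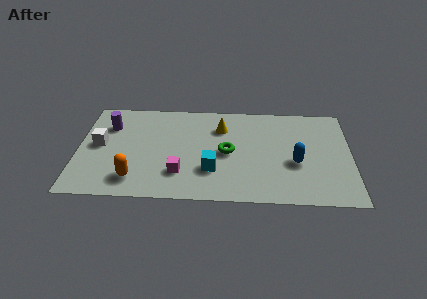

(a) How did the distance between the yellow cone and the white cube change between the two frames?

+0.3

The distance was about 5.6 in the first image and 5.9 in the second, so they moved 0.3 units further apart.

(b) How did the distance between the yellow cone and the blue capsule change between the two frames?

+1.9

They were about 2.3 units apart before and 4.2 after — 1.9 units further apart.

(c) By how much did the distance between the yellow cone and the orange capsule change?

-0.6

Before: roughly 6.2 units apart; after: 5.6. That's 0.6 units closer together.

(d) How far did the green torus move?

2.0

From (5.9, 1.8) to (7.0, 3.5), the green torus covered √(1.1² + 1.7²) ≈ 2.0 units.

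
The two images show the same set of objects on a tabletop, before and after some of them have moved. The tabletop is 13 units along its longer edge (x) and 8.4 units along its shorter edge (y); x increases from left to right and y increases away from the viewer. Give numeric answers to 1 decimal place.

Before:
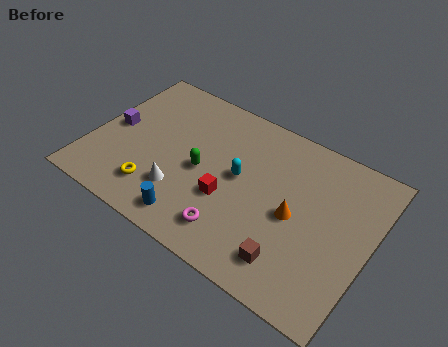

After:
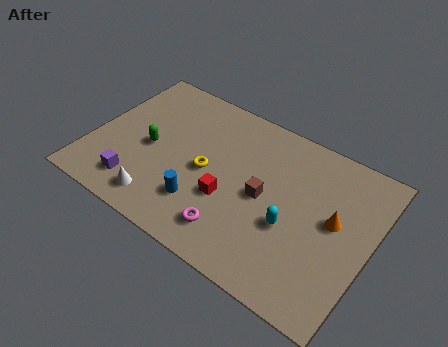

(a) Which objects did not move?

the magenta torus and the red cube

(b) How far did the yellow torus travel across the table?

3.0

The yellow torus moved from about (3.4, 1.8) to (5.4, 4.0), a distance of √(2.0² + 2.2²) ≈ 3.0.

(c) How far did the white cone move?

1.3

The white cone was near (4.5, 2.3) before and (3.7, 1.3) after, so it travelled √(0.8² + 1.0²) ≈ 1.3 units.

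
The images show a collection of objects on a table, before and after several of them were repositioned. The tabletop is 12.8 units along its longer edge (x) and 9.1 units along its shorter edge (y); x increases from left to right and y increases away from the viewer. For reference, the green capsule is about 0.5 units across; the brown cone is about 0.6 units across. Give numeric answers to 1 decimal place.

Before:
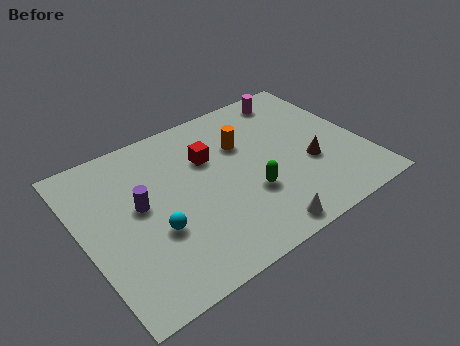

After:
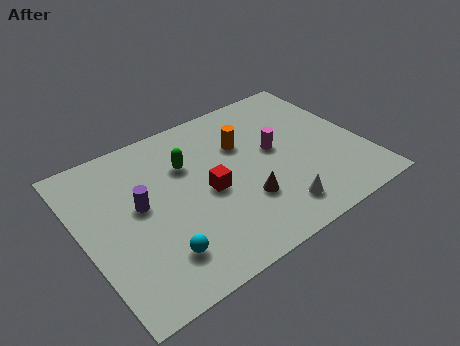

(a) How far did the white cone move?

1.1

The white cone moved from about (7.3, 0.9) to (8.2, 1.6), a distance of √(0.9² + 0.7²) ≈ 1.1.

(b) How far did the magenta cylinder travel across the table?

3.3

From (10.4, 7.9) to (8.9, 5.0), the magenta cylinder covered √(1.5² + 2.9²) ≈ 3.3 units.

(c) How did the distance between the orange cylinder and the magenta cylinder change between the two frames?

-1.6

Before: roughly 3.3 units apart; after: 1.7. That's 1.6 units closer together.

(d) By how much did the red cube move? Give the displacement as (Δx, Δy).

(-0.4, -1.9)

The red cube started near (6.0, 6.1) and ended near (5.6, 4.2).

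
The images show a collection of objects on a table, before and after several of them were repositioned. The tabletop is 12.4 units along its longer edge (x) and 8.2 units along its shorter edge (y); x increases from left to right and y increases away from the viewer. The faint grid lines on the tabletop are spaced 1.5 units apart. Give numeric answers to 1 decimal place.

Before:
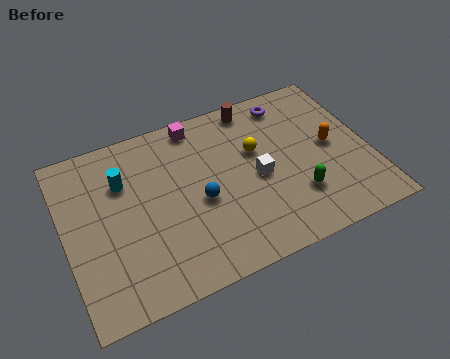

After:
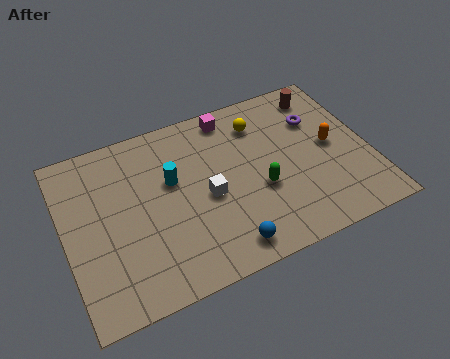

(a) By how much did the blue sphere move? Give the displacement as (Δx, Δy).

(0.7, -2.5)

The blue sphere started near (5.4, 3.6) and ended near (6.1, 1.1).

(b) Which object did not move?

the orange capsule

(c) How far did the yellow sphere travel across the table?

1.3

The yellow sphere was near (7.9, 5.1) before and (8.2, 6.4) after, so it travelled √(0.3² + 1.3²) ≈ 1.3 units.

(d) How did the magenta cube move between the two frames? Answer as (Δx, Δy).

(1.4, -0.1)

The magenta cube started near (5.7, 7.3) and ended near (7.1, 7.2).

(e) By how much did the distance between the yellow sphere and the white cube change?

+2.4

The distance was about 1.3 in the first image and 3.7 in the second, so they moved 2.4 units further apart.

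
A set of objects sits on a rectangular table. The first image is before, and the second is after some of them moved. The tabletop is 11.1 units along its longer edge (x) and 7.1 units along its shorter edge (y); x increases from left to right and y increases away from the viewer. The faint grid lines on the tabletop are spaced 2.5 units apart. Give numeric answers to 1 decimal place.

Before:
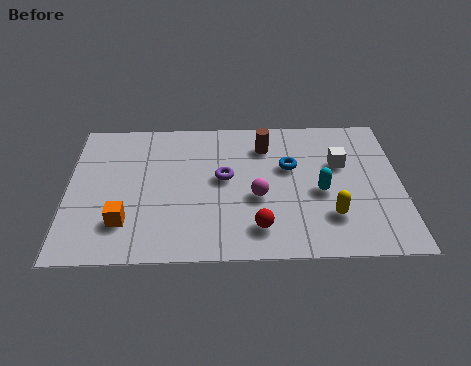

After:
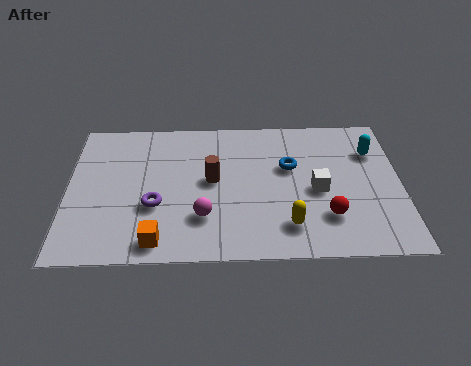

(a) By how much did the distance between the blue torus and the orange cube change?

-0.5

They were about 6.1 units apart before and 5.6 after — 0.5 units closer together.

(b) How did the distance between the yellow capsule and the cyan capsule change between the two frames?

+3.4

The distance was about 1.2 in the first image and 4.6 in the second, so they moved 3.4 units further apart.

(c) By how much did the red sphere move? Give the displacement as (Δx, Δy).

(2.3, 0.5)

The red sphere started near (6.3, 1.4) and ended near (8.6, 1.9).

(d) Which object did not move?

the blue torus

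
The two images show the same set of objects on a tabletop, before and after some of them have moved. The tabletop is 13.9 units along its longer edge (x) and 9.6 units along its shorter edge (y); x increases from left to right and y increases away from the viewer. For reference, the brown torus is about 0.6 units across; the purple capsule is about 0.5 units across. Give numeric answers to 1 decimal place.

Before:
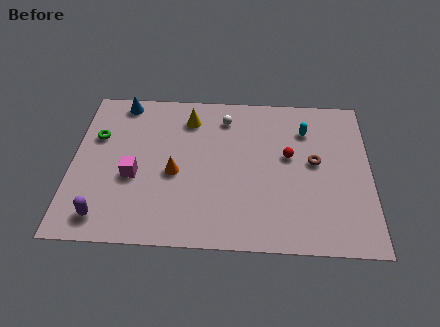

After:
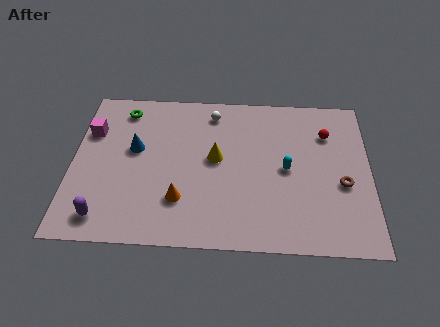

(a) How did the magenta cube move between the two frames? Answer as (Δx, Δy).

(-2.1, 2.7)

The magenta cube started near (2.9, 3.9) and ended near (0.8, 6.6).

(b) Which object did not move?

the purple capsule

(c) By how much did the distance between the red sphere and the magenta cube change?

+3.7

They were about 7.4 units apart before and 11.1 after — 3.7 units further apart.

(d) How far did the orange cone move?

1.6

The orange cone was near (4.8, 4.2) before and (5.1, 2.6) after, so it travelled √(0.3² + 1.6²) ≈ 1.6 units.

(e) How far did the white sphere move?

0.7

The white sphere moved from about (7.1, 7.8) to (6.5, 8.1), a distance of √(0.6² + 0.3²) ≈ 0.7.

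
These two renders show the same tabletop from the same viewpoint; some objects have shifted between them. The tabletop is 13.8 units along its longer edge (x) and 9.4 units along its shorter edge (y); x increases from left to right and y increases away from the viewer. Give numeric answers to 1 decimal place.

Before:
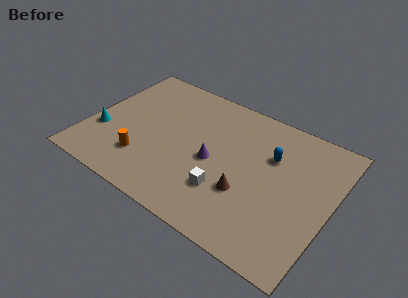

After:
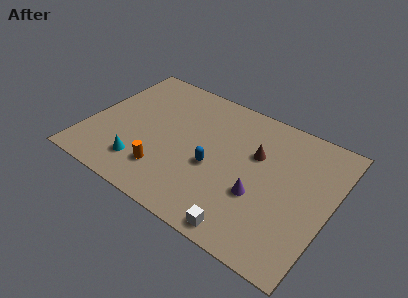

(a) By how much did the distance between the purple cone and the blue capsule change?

-0.9

The distance was about 3.6 in the first image and 2.7 in the second, so they moved 0.9 units closer together.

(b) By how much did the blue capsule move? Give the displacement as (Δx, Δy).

(-2.9, -2.4)

From the two frames, the blue capsule sits at roughly (10.2, 6.3) before and (7.3, 3.9) after.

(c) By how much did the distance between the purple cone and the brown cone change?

+0.3

They were about 2.4 units apart before and 2.7 after — 0.3 units further apart.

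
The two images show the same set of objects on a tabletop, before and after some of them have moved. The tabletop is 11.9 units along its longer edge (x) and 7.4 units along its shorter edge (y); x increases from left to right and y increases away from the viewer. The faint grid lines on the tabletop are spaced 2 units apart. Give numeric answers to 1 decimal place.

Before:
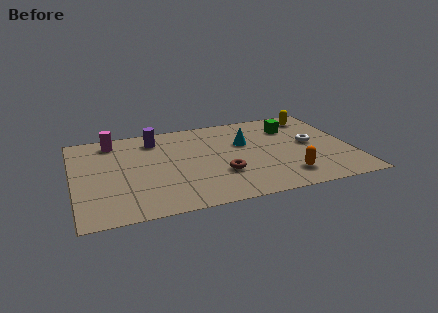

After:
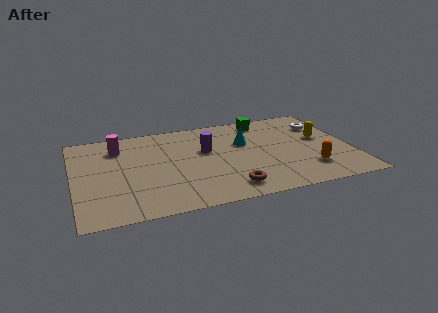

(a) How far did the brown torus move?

1.2

The brown torus was near (6.2, 2.4) before and (6.4, 1.2) after, so it travelled √(0.2² + 1.2²) ≈ 1.2 units.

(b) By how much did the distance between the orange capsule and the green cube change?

+0.8

They were about 4.0 units apart before and 4.8 after — 0.8 units further apart.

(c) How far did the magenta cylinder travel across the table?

0.6

The magenta cylinder moved from about (1.8, 6.3) to (2.0, 5.7), a distance of √(0.2² + 0.6²) ≈ 0.6.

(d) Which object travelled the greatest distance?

the purple cylinder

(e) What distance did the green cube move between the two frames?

1.4

The green cube was near (9.5, 5.5) before and (8.4, 6.4) after, so it travelled √(1.1² + 0.9²) ≈ 1.4 units.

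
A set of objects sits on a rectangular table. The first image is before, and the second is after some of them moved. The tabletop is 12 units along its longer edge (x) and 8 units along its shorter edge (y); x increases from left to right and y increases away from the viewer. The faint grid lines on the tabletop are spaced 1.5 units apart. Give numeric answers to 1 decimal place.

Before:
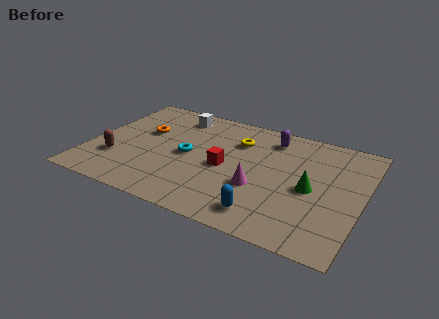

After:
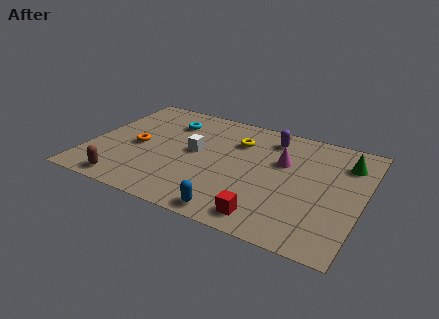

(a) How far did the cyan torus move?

2.5

The cyan torus was near (4.3, 3.9) before and (3.2, 6.1) after, so it travelled √(1.1² + 2.2²) ≈ 2.5 units.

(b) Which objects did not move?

the purple capsule and the yellow torus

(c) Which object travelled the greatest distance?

the red cube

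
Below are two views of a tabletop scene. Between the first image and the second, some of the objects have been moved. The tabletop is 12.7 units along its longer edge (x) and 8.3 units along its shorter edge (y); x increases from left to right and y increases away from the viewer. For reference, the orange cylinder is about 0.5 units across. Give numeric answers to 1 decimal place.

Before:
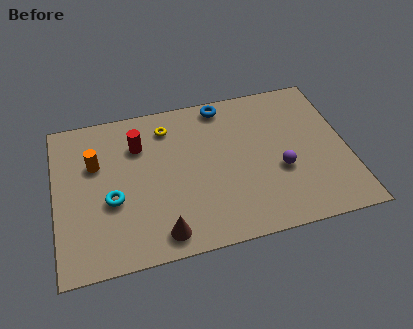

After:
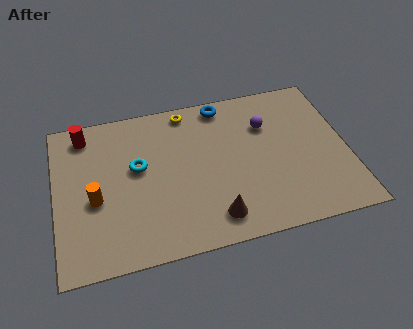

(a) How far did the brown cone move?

2.3

The brown cone moved from about (4.4, 1.1) to (6.7, 1.4), a distance of √(2.3² + 0.3²) ≈ 2.3.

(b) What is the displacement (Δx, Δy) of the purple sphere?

(-0.4, 2.6)

From the two frames, the purple sphere sits at roughly (9.7, 3.2) before and (9.3, 5.8) after.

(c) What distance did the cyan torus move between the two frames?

1.9

The cyan torus was near (2.4, 3.3) before and (3.6, 4.8) after, so it travelled √(1.2² + 1.5²) ≈ 1.9 units.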